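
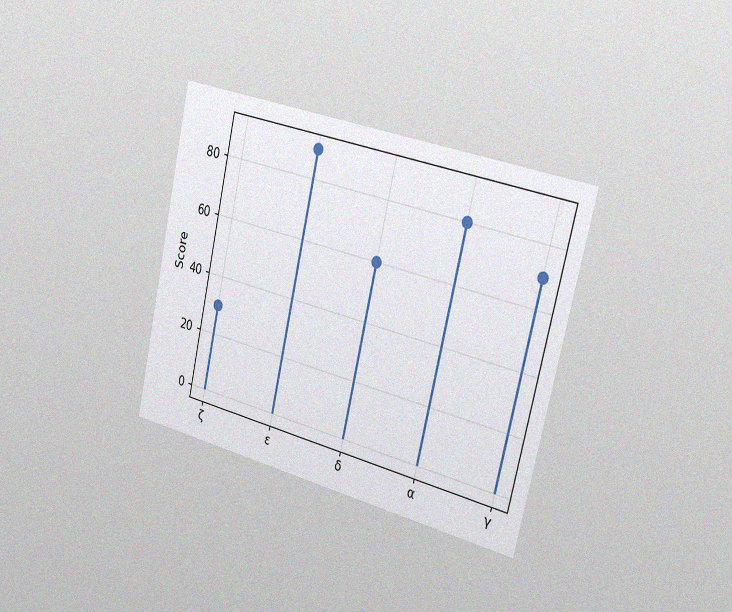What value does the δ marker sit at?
60

The chart is tilted about 13° clockwise and viewed slightly from the right, with some photo noise. The δ marker sits at 60.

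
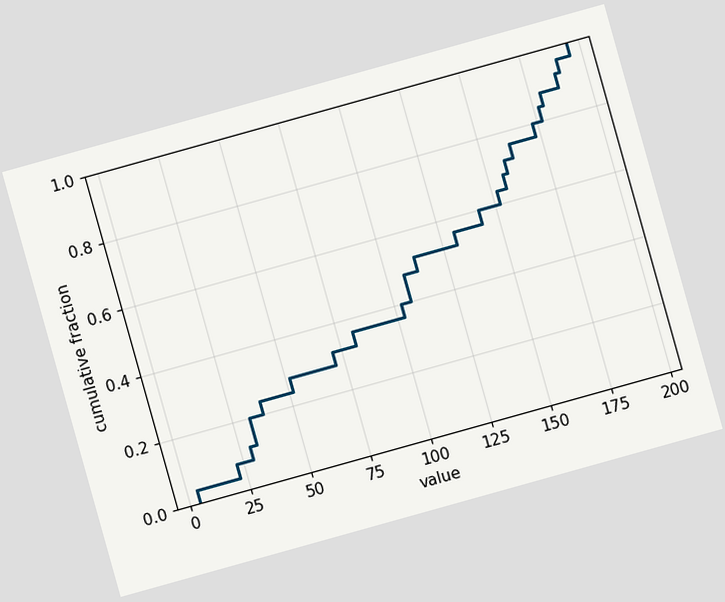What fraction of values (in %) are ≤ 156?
The chart is tilted about 16° counter-clockwise. At x=156 the ECDF step is at 68%.

68%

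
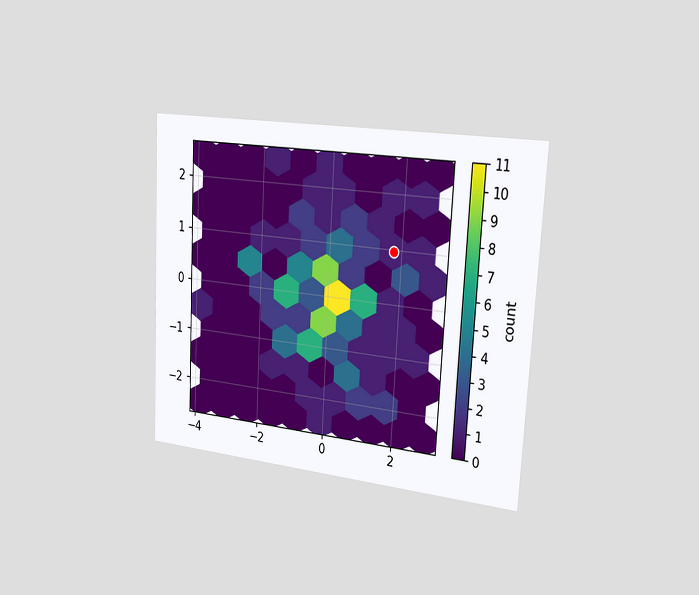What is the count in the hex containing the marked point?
1

The chart is tilted about 3° clockwise and viewed slightly from the right. The marked hex reads 1 on the colorbar.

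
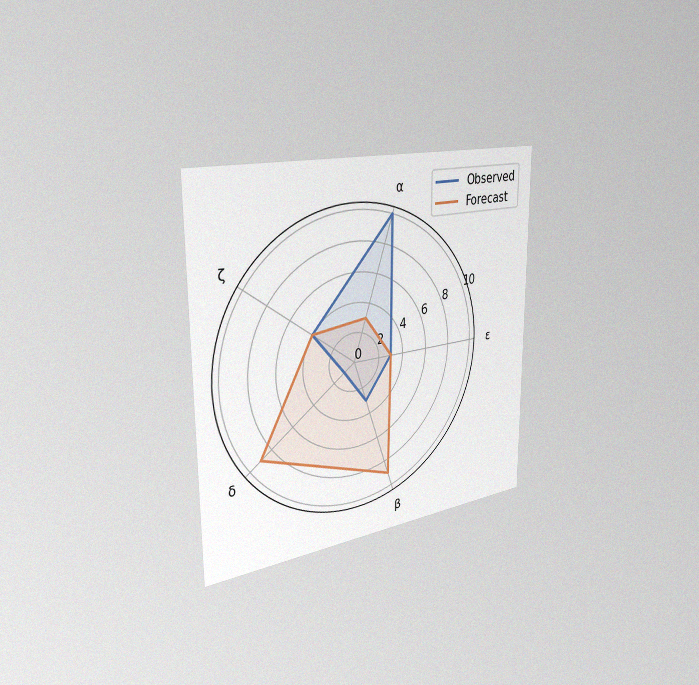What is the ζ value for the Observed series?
The chart is viewed slightly from the left, with some photo noise. On the ζ axis, Observed reaches 4.

4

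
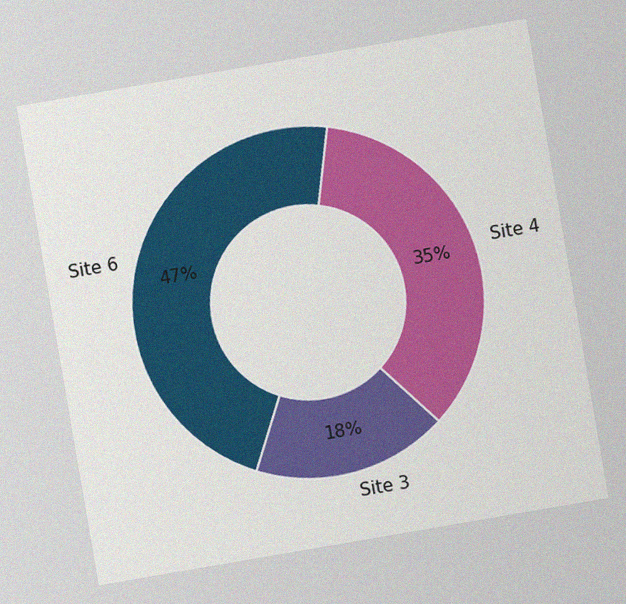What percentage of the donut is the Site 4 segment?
The chart is tilted about 10° counter-clockwise, with some photo noise. The Site 4 segment takes up 35% of the ring.

35%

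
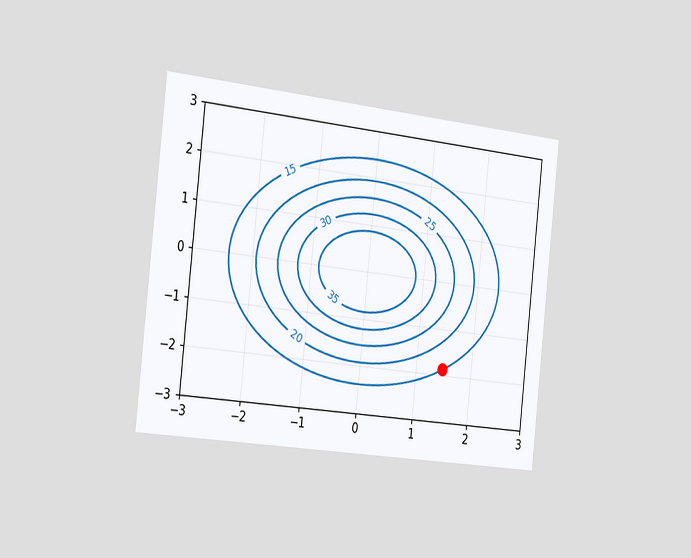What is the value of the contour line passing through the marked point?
15

The chart is tilted about 6° clockwise and viewed slightly from the left. The marked point sits on the contour labelled 15.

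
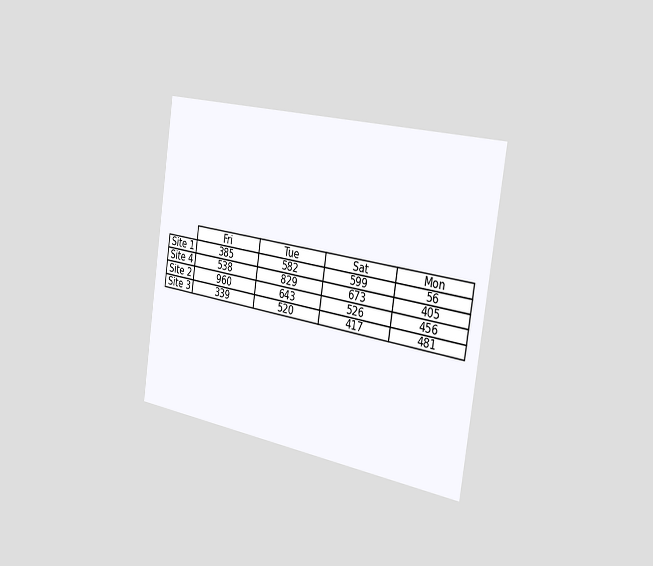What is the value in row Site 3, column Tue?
The chart is tilted about 8° clockwise and viewed slightly from the right. The (Site 3, Tue) cell reads 520.

520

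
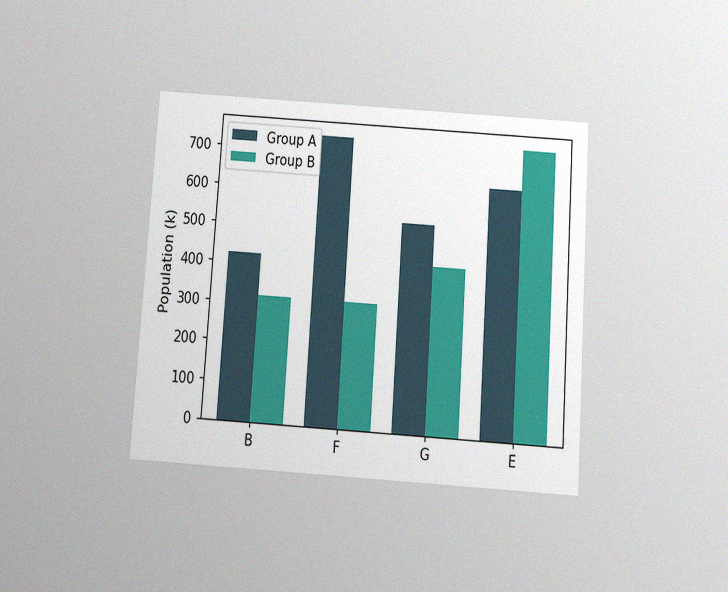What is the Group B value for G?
424k

The chart is tilted about 4° clockwise and viewed slightly from below, with some photo noise. The Group B bar at G reaches 424k on the y-axis.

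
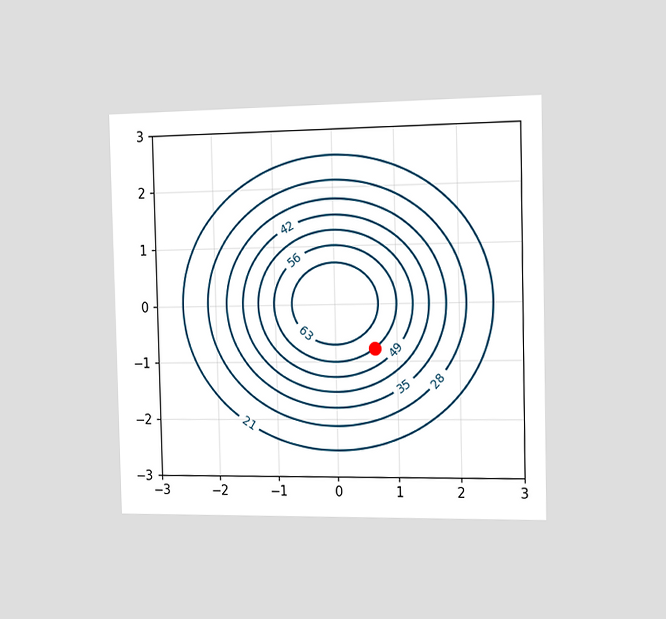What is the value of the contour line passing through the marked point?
The chart is viewed slightly from the right. The marked point sits on the contour labelled 56.

56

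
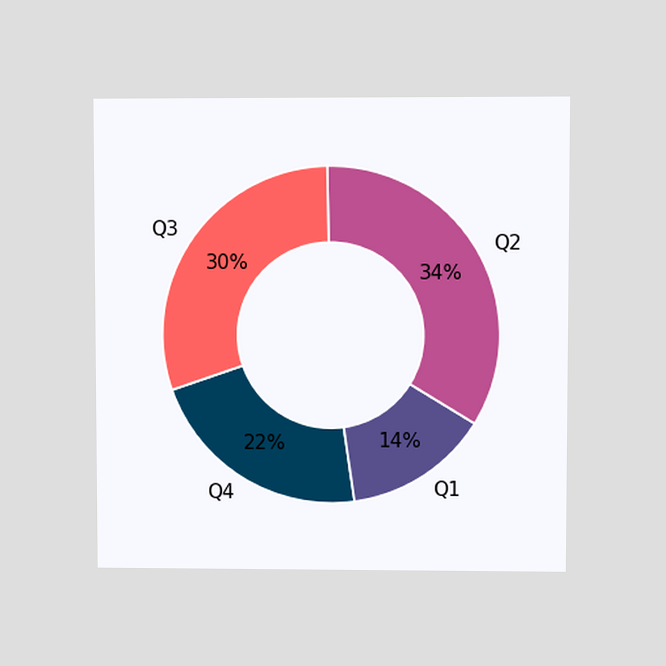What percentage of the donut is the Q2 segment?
34%

The chart is viewed at a slight angle. The Q2 segment takes up 34% of the ring.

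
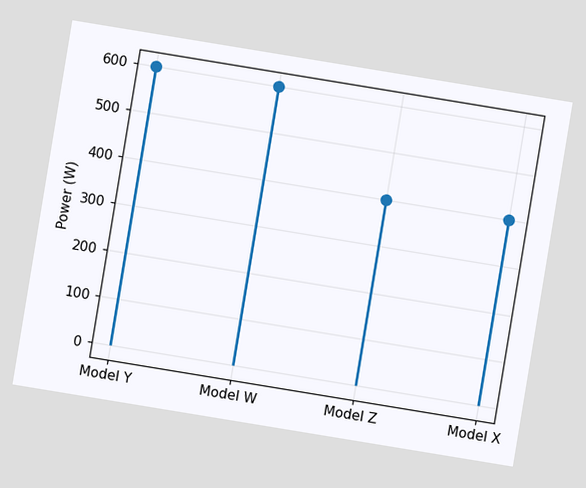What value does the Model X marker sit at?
The chart is tilted about 9° clockwise. The Model X marker sits at 400W.

400W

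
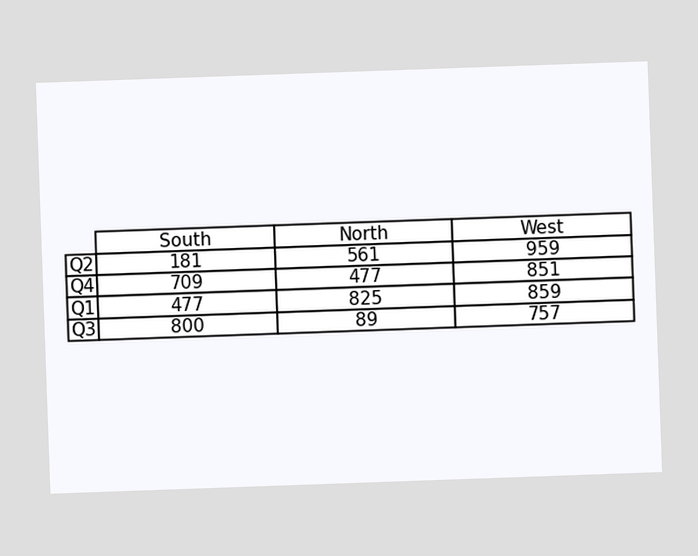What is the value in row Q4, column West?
The chart is tilted about 2° counter-clockwise. The (Q4, West) cell reads 851.

851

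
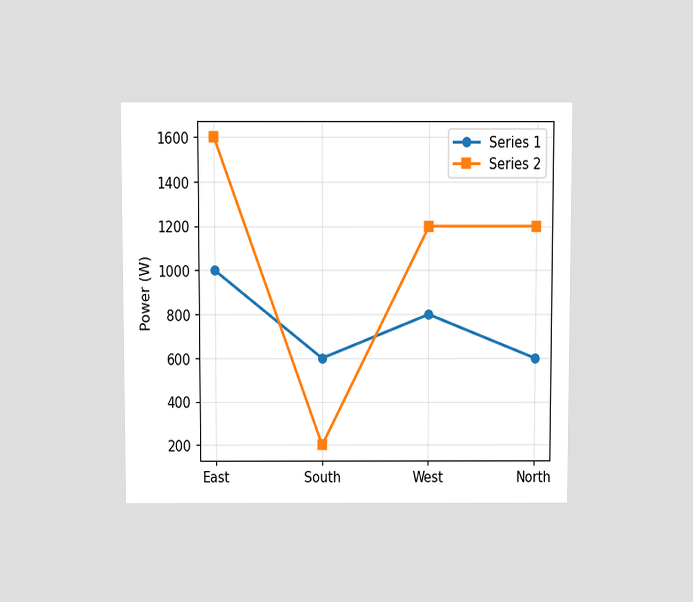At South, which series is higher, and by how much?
Series 1, by 400W

The chart is viewed slightly from above. At South, Series 1 sits above the other line by 400W.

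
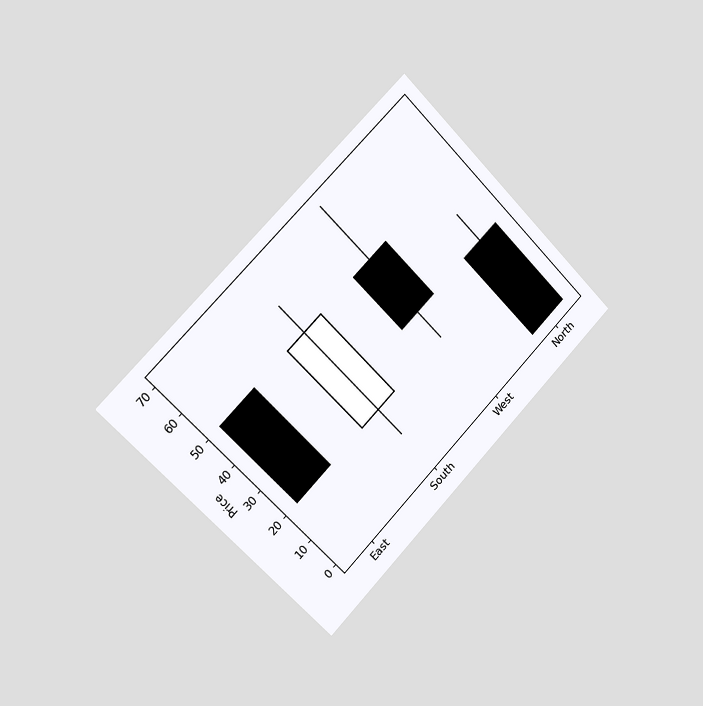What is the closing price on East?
20

The chart is tilted about 45° counter-clockwise and viewed slightly from the left. The East candle closes at 20.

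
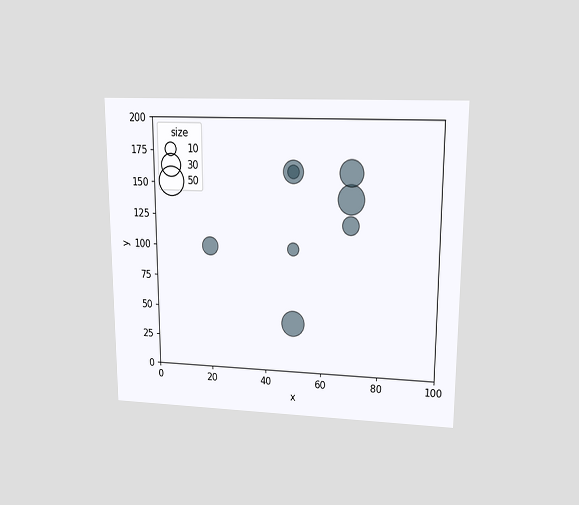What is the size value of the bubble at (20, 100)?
The chart is viewed at a slight angle. Matching the bubble at (20, 100) against the size legend gives 20.

20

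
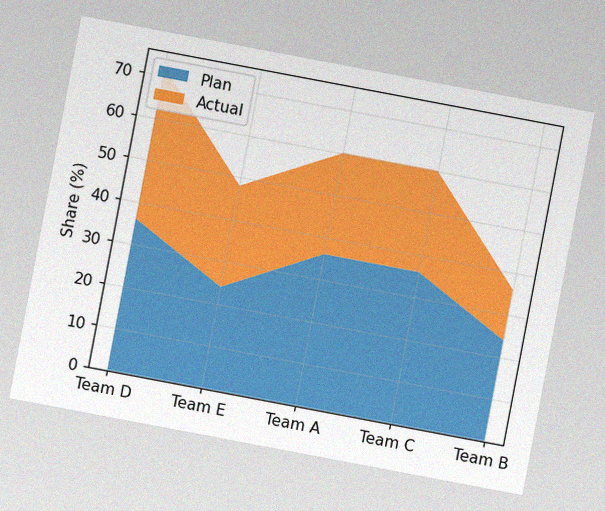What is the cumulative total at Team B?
The chart is tilted about 11° clockwise, with some photo noise. The stacked total at Team B reaches 36%.

36%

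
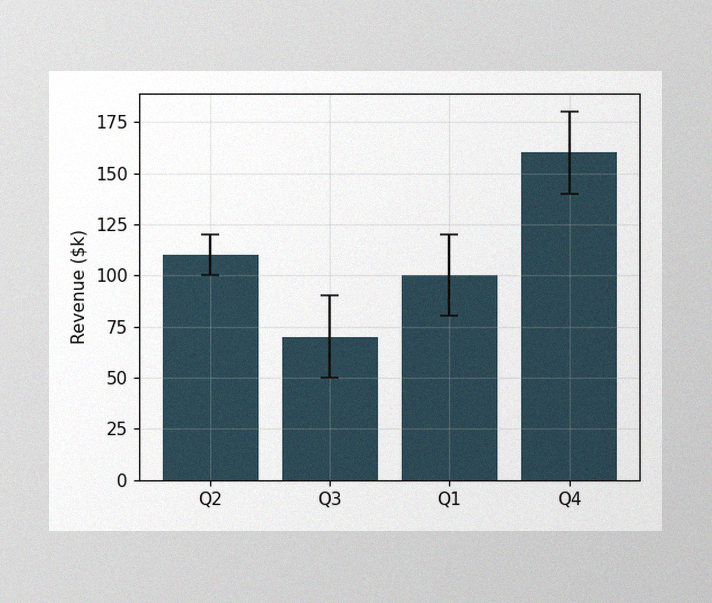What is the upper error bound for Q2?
$120k

The image has some photo noise and uneven lighting. The Q2 bar's upper whisker reaches $120k.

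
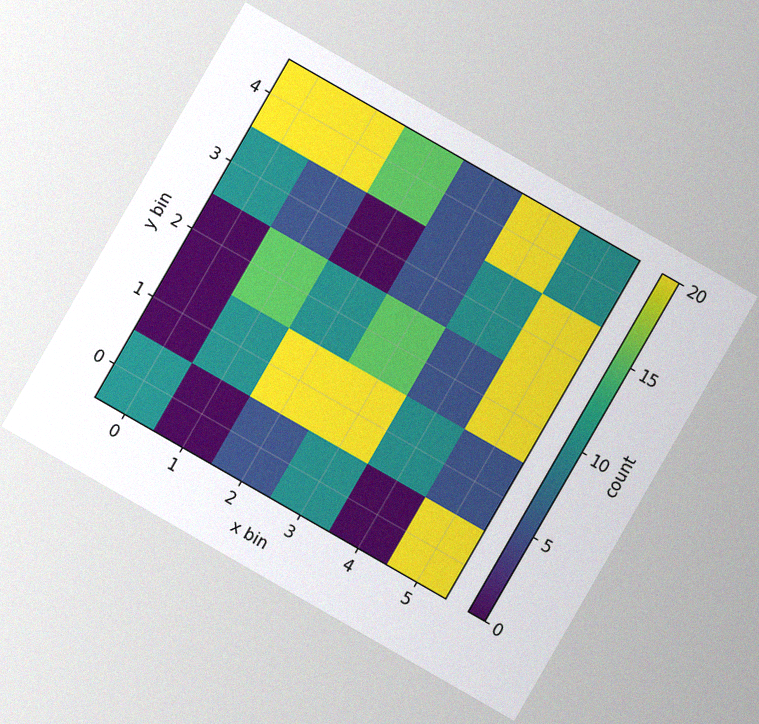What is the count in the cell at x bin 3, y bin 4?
The chart is tilted about 30° clockwise, with some photo noise. Matching the cell (3, 4) against the colorbar gives 5.

5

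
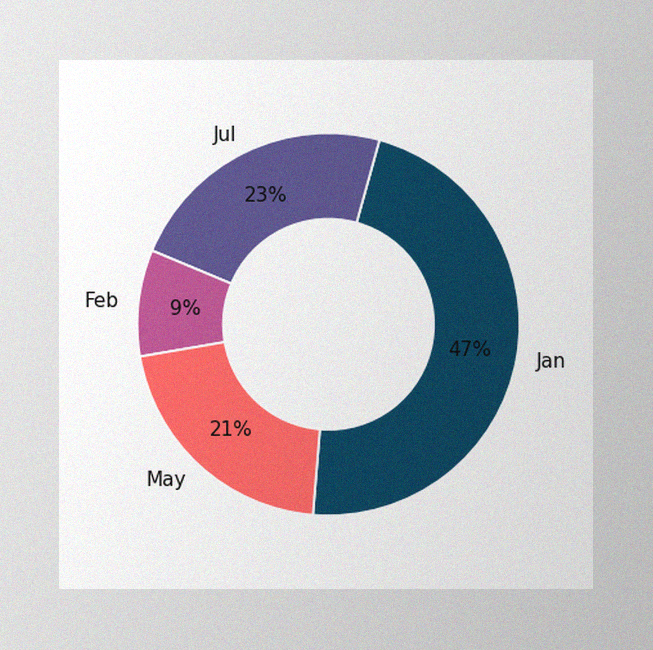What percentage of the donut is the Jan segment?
47%

The image has some photo noise and uneven lighting. The Jan segment takes up 47% of the ring.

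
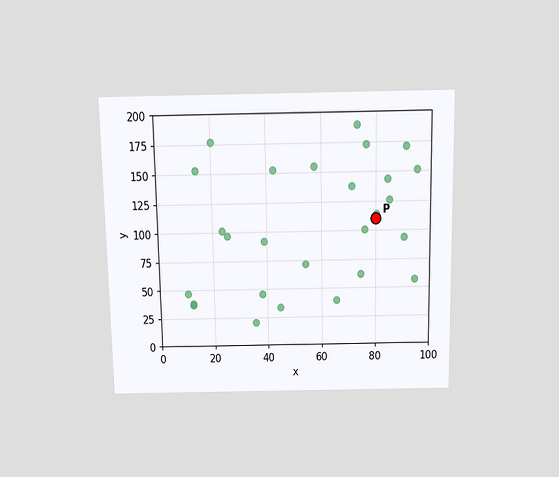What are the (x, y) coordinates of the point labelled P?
The chart is viewed slightly from above. Following the gridlines from P to each axis, P sits at (80, 110).

(80, 110)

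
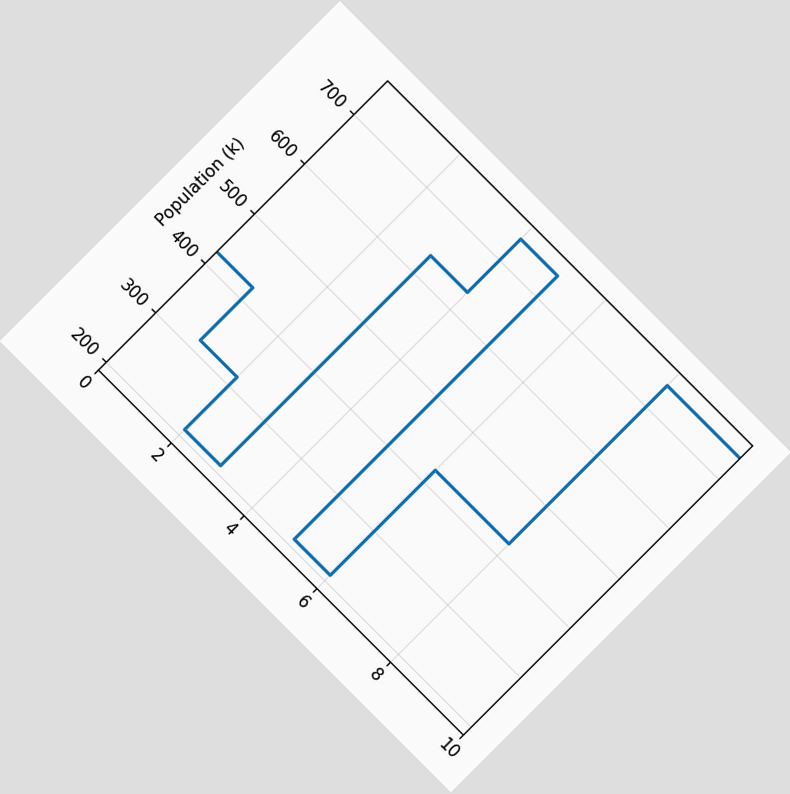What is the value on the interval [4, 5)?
The chart is tilted about 45° clockwise. On [4, 5) the step sits at 742k.

742k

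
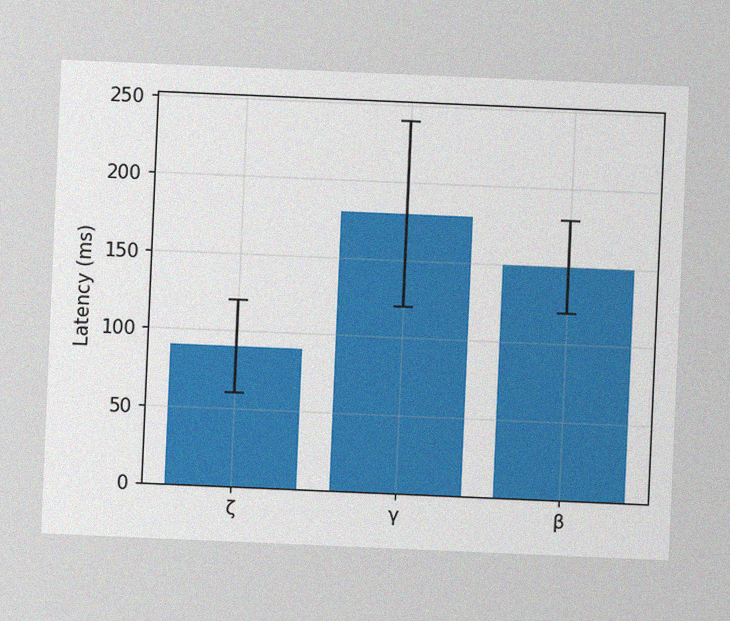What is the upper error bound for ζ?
120ms

The chart is tilted about 2° clockwise, with some photo noise. The ζ bar's upper whisker reaches 120ms.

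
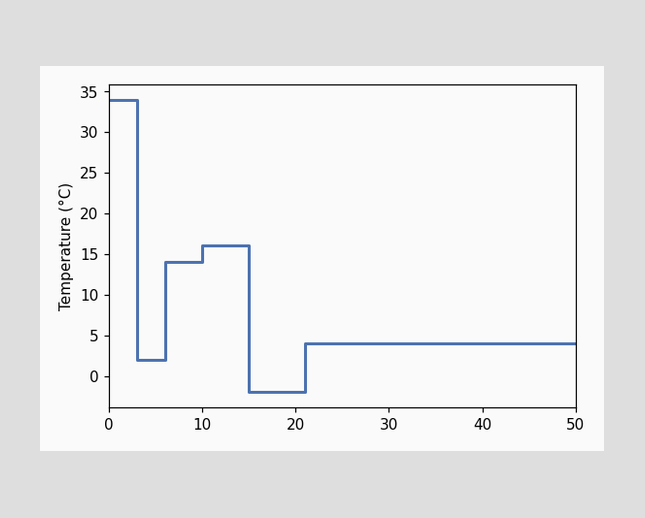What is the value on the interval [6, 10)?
14°C

On [6, 10) the step sits at 14°C.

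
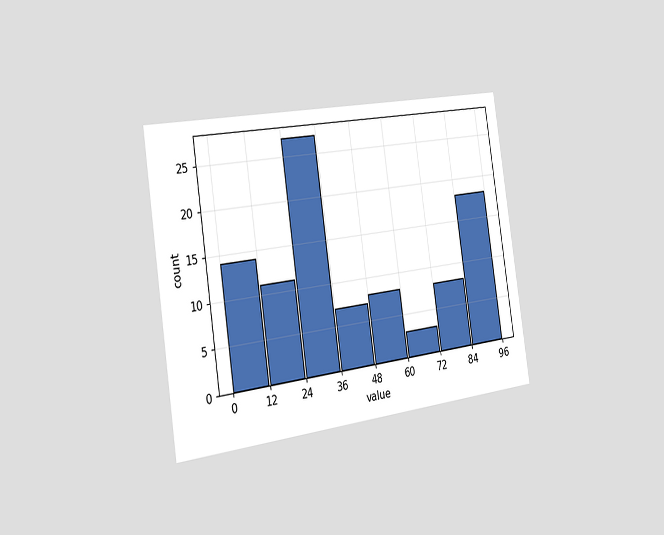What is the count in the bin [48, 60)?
The chart is tilted about 8° counter-clockwise and viewed slightly from the left. The [48, 60) bin has height 8.

8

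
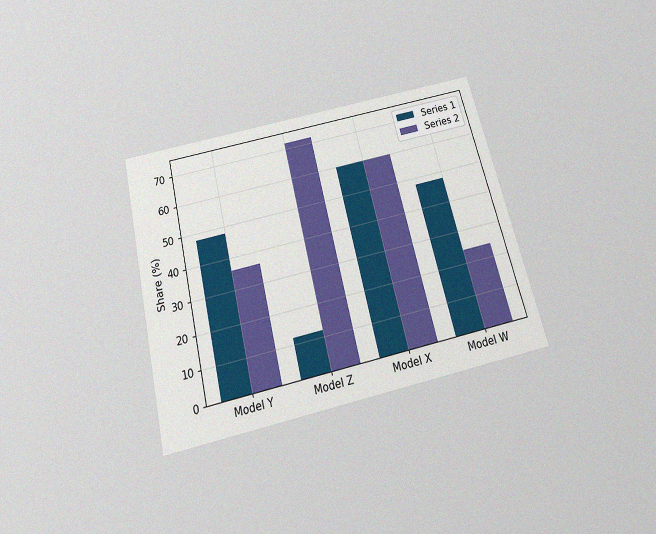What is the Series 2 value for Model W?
The chart is tilted about 14° counter-clockwise and viewed slightly from below, with some photo noise. The Series 2 bar at Model W reaches 24% on the y-axis.

24%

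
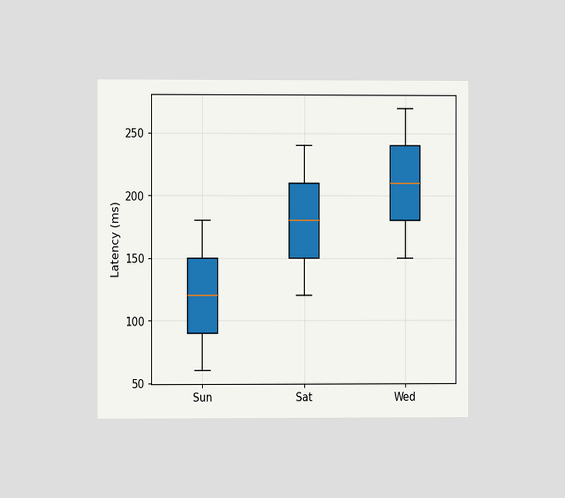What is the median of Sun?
120ms

The chart is viewed at a slight angle. The median line in the Sun box sits at 120ms.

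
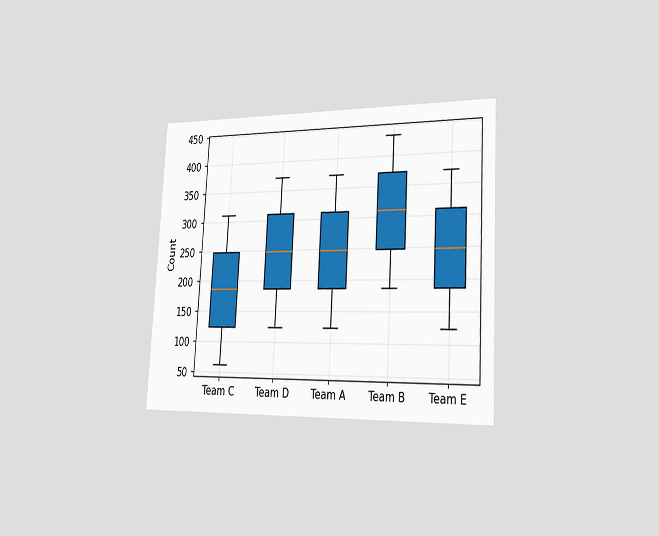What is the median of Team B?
310

The chart is tilted about 3° clockwise and viewed slightly from the right. The median line in the Team B box sits at 310.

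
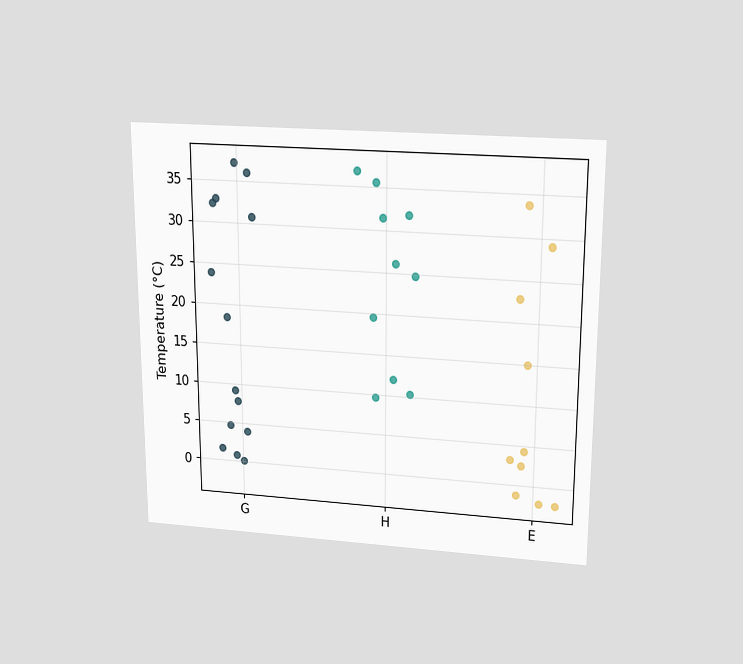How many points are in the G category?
The chart is viewed slightly from above. Counting the markers in the G column gives 14.

14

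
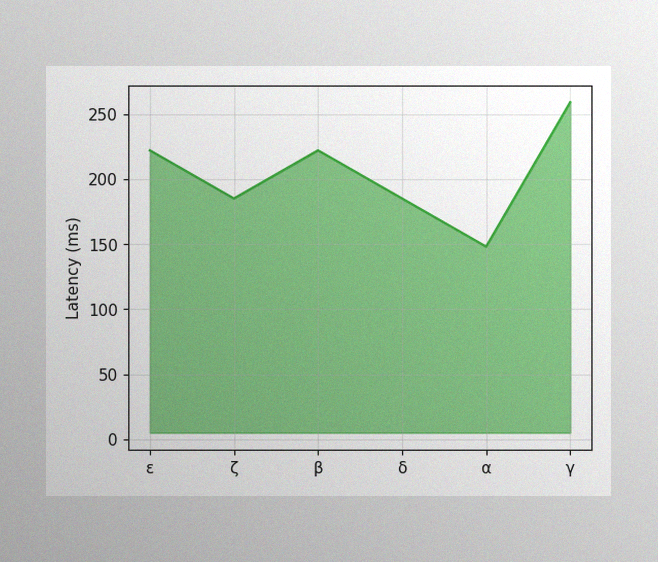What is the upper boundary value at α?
148ms

The image has some photo noise and uneven lighting. At α the upper boundary is at 148ms.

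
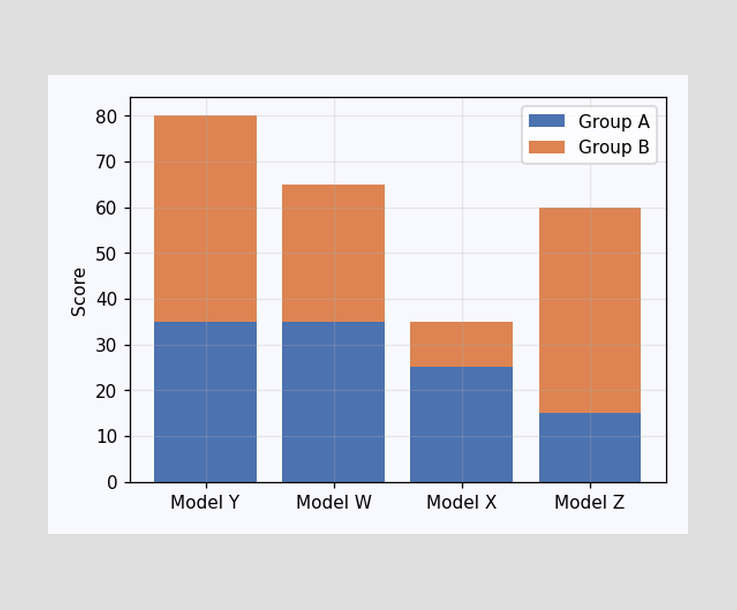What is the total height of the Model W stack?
65

The Model W stack's top reaches 65 on the y-axis.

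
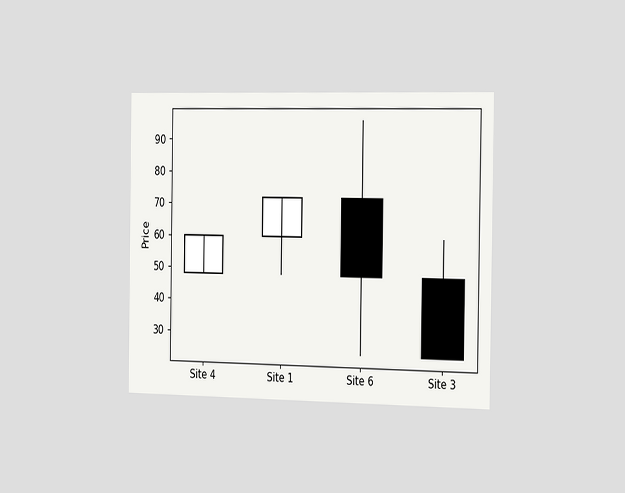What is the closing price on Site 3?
24

The chart is viewed slightly from the right. The Site 3 candle closes at 24.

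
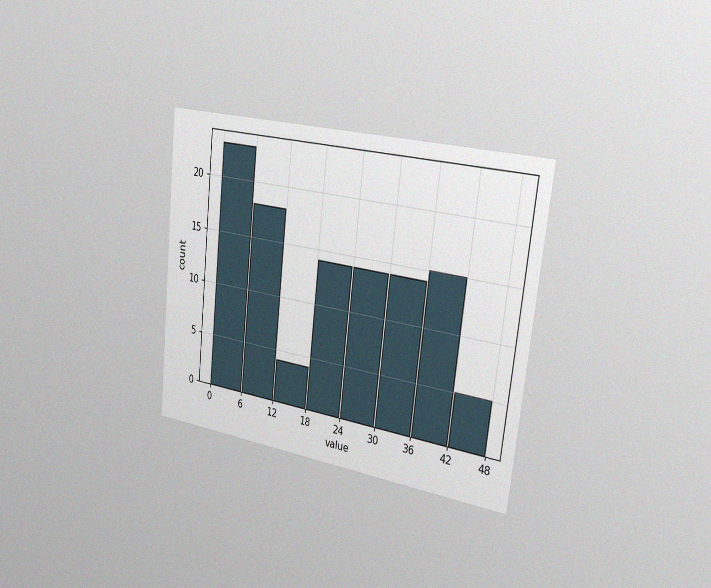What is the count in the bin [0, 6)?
The chart is tilted about 6° clockwise and viewed slightly from the right, with some photo noise. The [0, 6) bin has height 23.

23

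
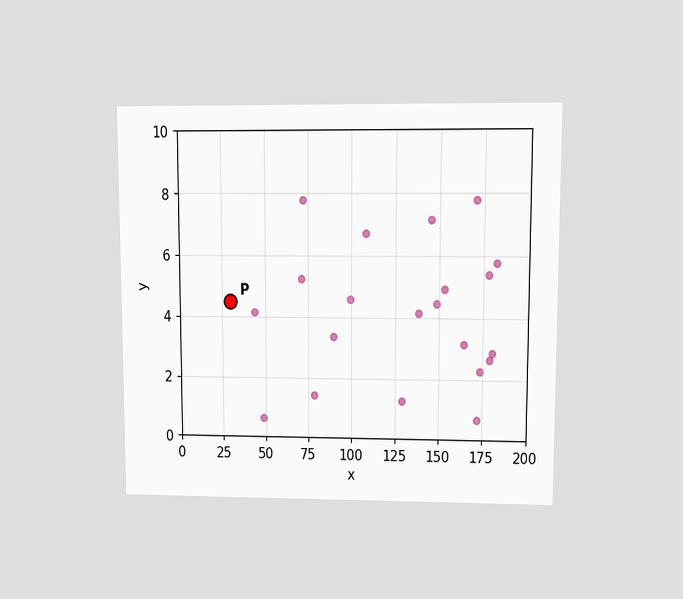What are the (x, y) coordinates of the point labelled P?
The chart is viewed at a slight angle. Following the gridlines from P to each axis, P sits at (30, 4.5).

(30, 4.5)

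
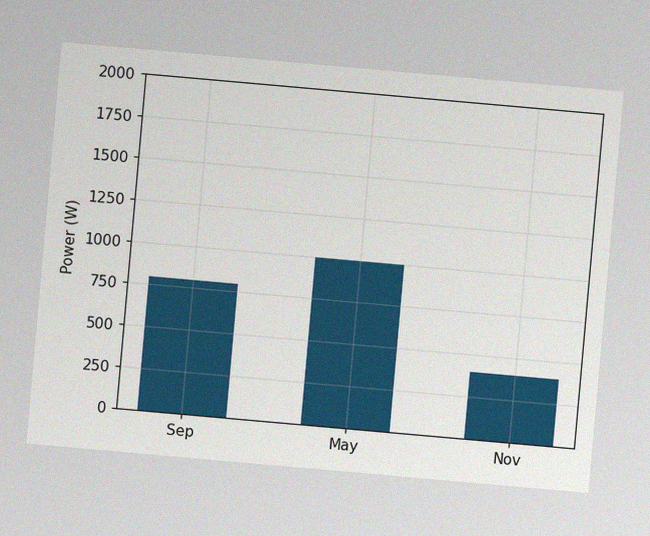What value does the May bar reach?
The chart is tilted about 5° clockwise, with some photo noise. Reading along the chart's y-axis, the May bar reaches 1000W.

1000W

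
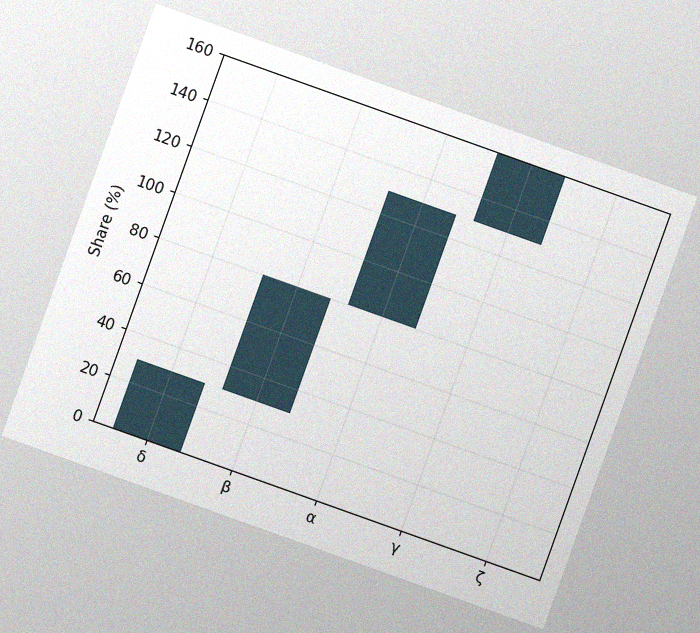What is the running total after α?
130%

The chart is tilted about 20° clockwise, with some photo noise. After α the running total reaches 130%.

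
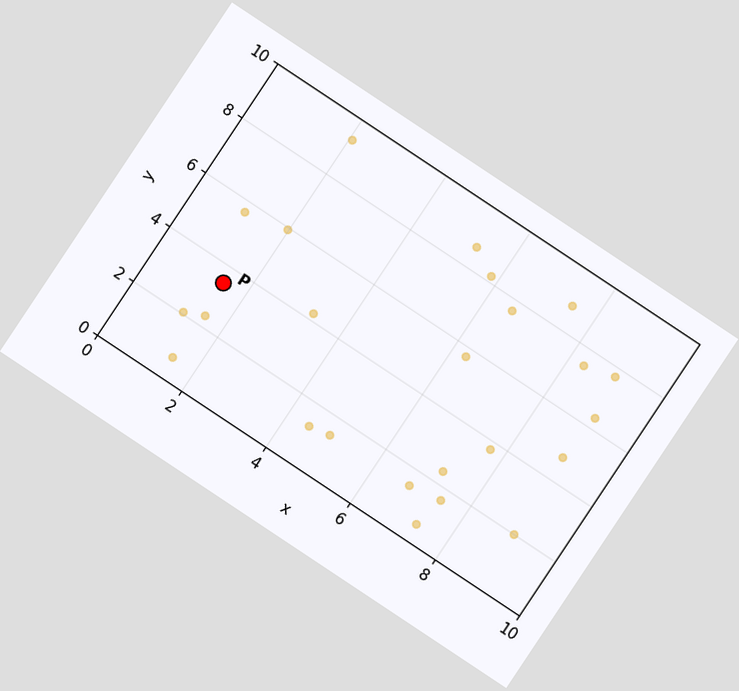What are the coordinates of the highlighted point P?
(1.5, 3.5)

The chart is tilted about 34° clockwise. Following the gridlines from P to each axis, P sits at (1.5, 3.5).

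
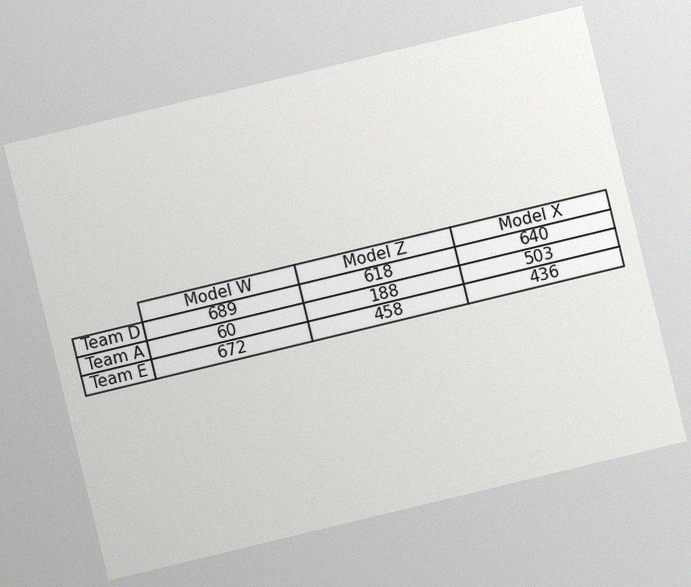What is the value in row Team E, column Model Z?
458

The chart is tilted about 14° counter-clockwise, with some photo noise. The (Team E, Model Z) cell reads 458.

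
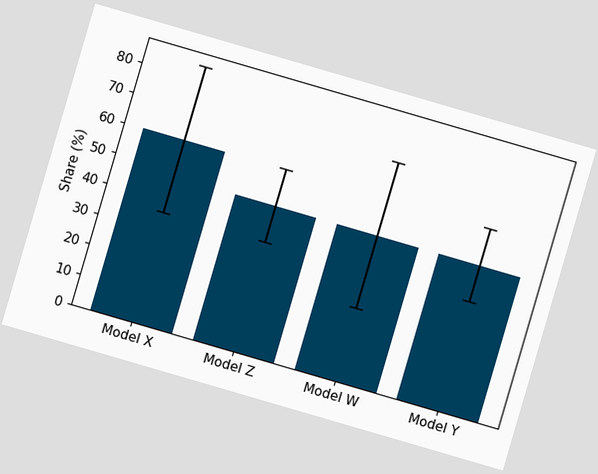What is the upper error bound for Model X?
84%

The chart is tilted about 16° clockwise. The Model X bar's upper whisker reaches 84%.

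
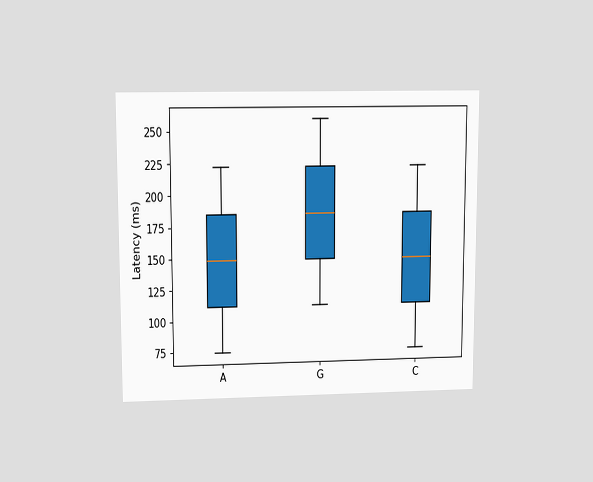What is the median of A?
The chart is viewed slightly from above. The median line in the A box sits at 148ms.

148ms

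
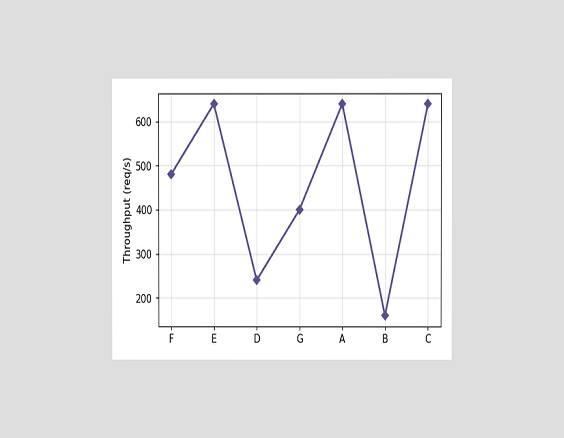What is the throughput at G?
400req/s

The chart is viewed at a slight angle. At G, the line is at 400req/s.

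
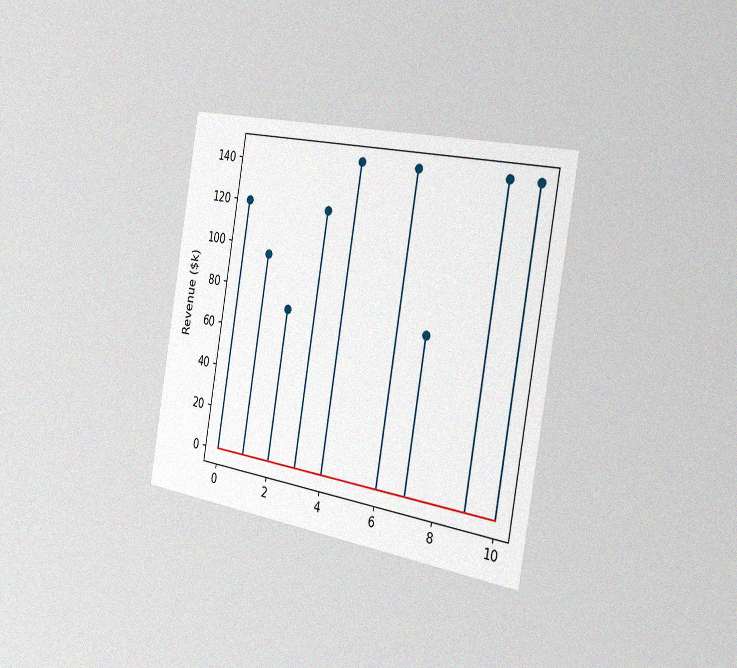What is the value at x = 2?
The chart is tilted about 10° clockwise and viewed slightly from the right, with some photo noise. The stem at x=2 reaches $72k.

$72k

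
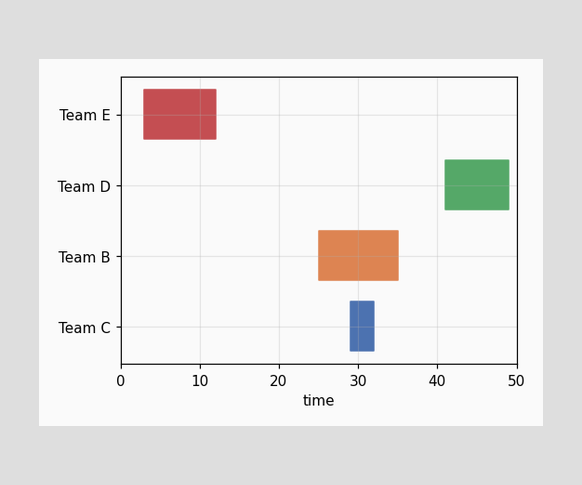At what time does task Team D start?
41

The Team D bar begins at t=41.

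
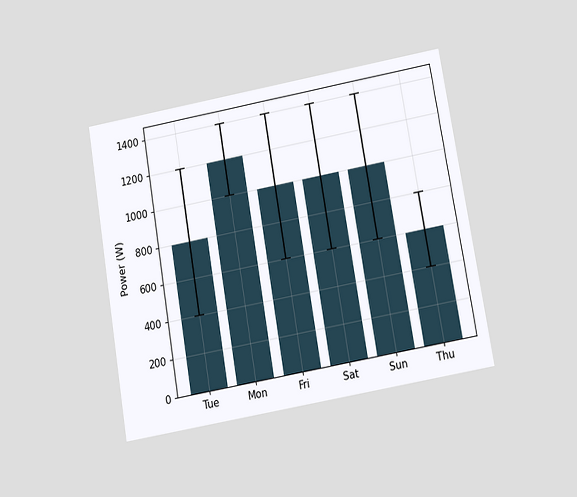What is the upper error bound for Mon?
The chart is tilted about 10° counter-clockwise and viewed slightly from below. The Mon bar's upper whisker reaches 1400W.

1400W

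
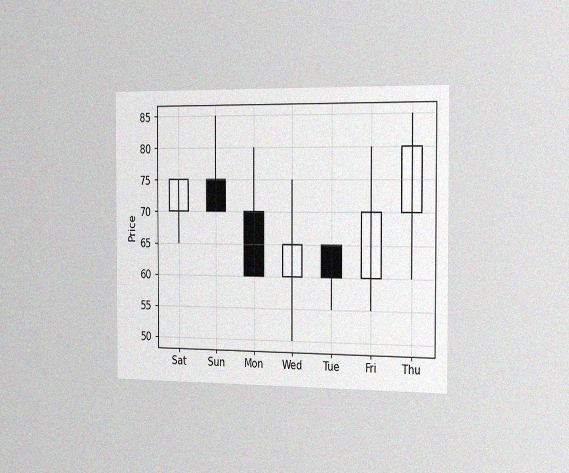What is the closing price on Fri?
70

The chart is viewed slightly from the right, with some photo noise. The Fri candle closes at 70.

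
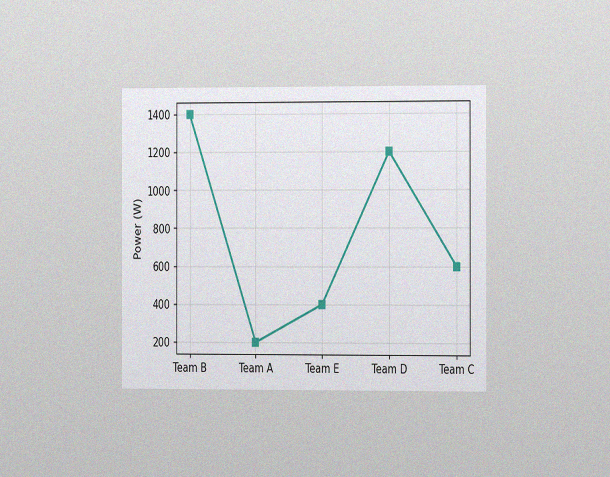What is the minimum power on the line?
The chart is viewed slightly from the right, with some photo noise. The lowest point is at Team A, and reading across to the y-axis gives 200W.

200W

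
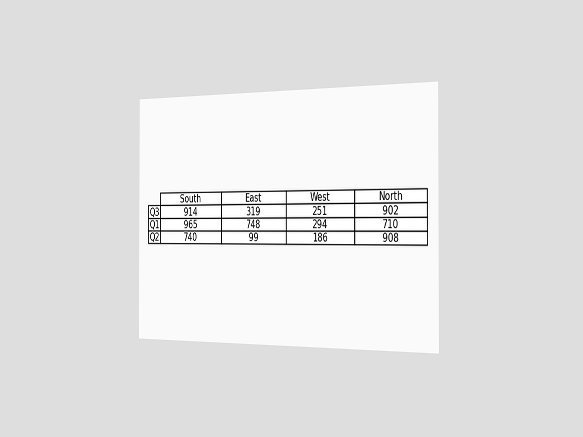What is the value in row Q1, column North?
710

The chart is viewed slightly from the right. The (Q1, North) cell reads 710.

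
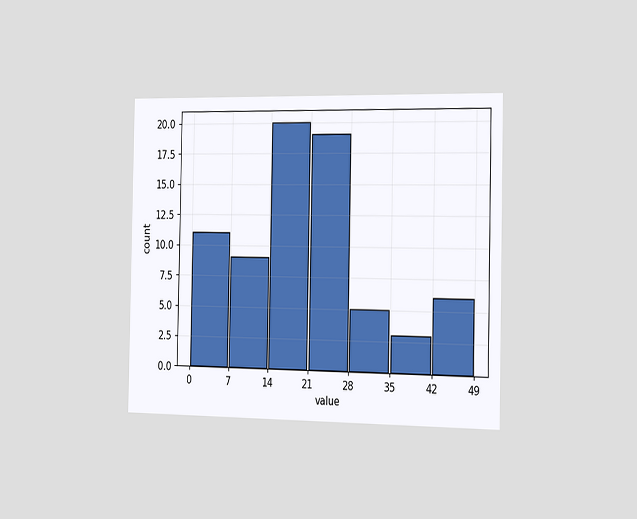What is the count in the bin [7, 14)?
9

The chart is viewed slightly from the right. The [7, 14) bin has height 9.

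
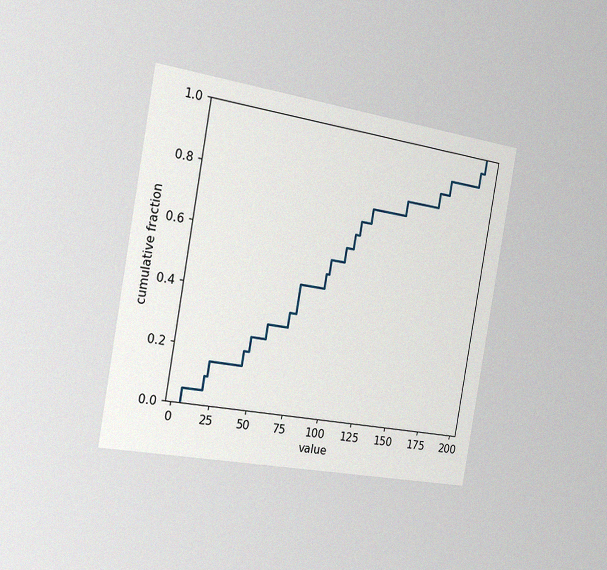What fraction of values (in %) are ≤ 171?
The chart is tilted about 10° clockwise and viewed slightly from the left, with some photo noise. At x=171 the ECDF step is at 90%.

90%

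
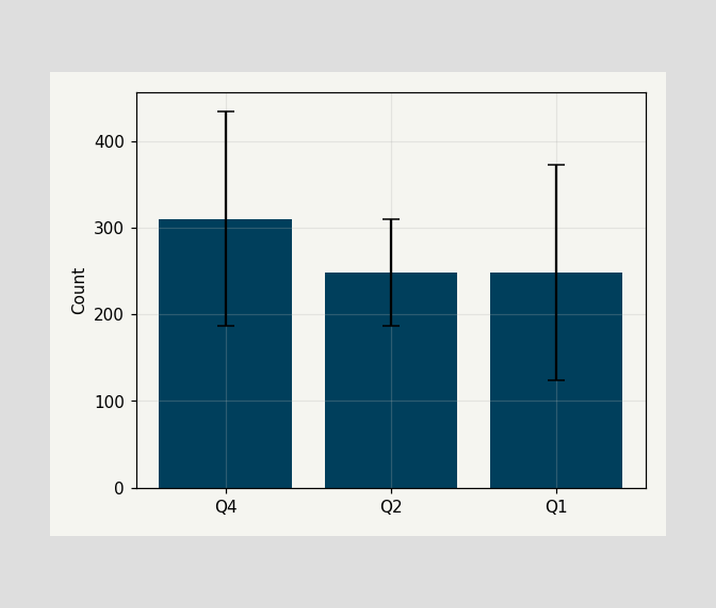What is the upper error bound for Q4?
434

The Q4 bar's upper whisker reaches 434.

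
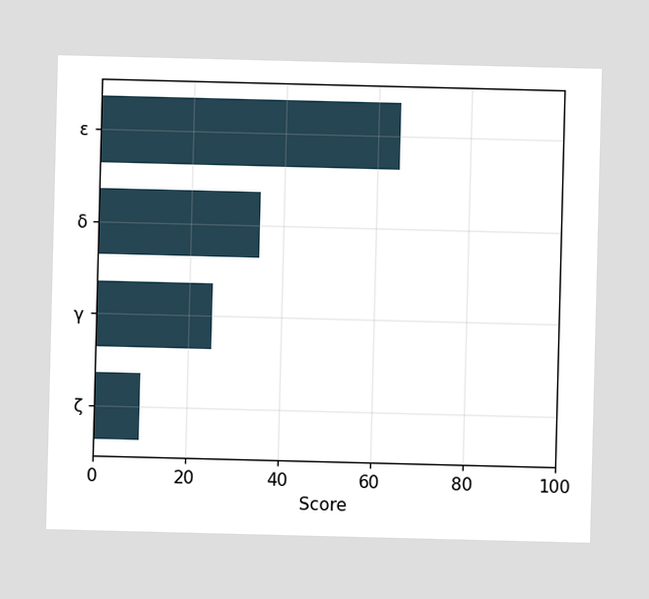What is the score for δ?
35

Reading along the chart's x-axis, the δ bar reaches 35.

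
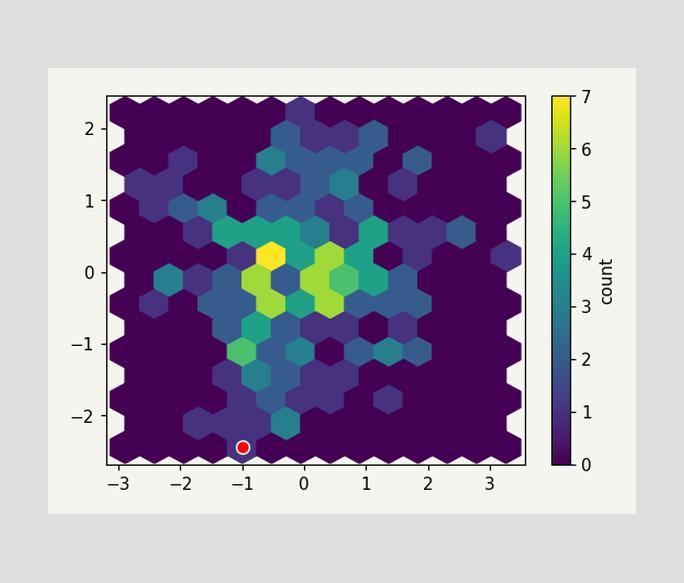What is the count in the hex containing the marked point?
The marked hex reads 1 on the colorbar.

1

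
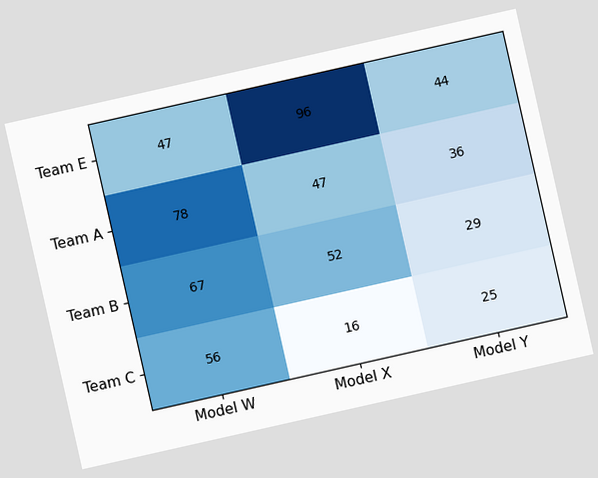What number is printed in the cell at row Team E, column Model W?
The chart is tilted about 13° counter-clockwise. The (Team E, Model W) cell reads 47.

47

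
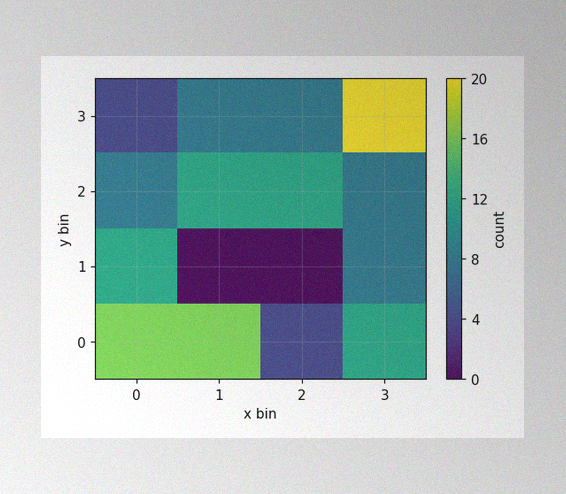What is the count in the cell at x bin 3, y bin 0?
The image has some photo noise and uneven lighting. Matching the cell (3, 0) against the colorbar gives 12.

12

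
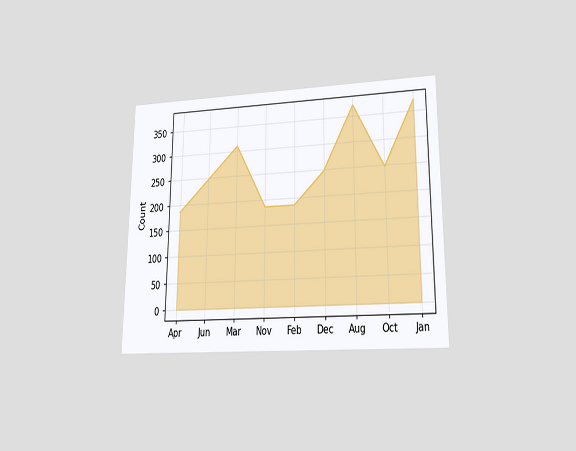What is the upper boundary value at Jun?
The chart is viewed at a slight angle. At Jun the upper boundary is at 248.

248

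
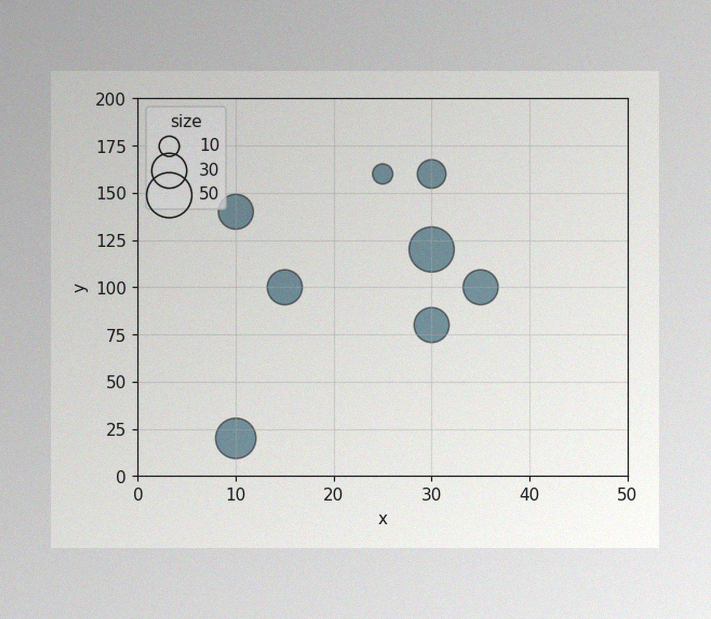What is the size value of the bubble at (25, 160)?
The image has some photo noise and uneven lighting. Matching the bubble at (25, 160) against the size legend gives 10.

10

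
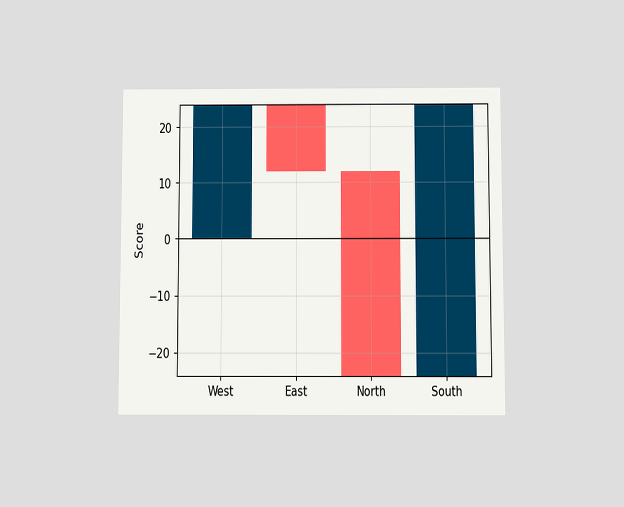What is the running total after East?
12

The chart is viewed slightly from below. After East the running total reaches 12.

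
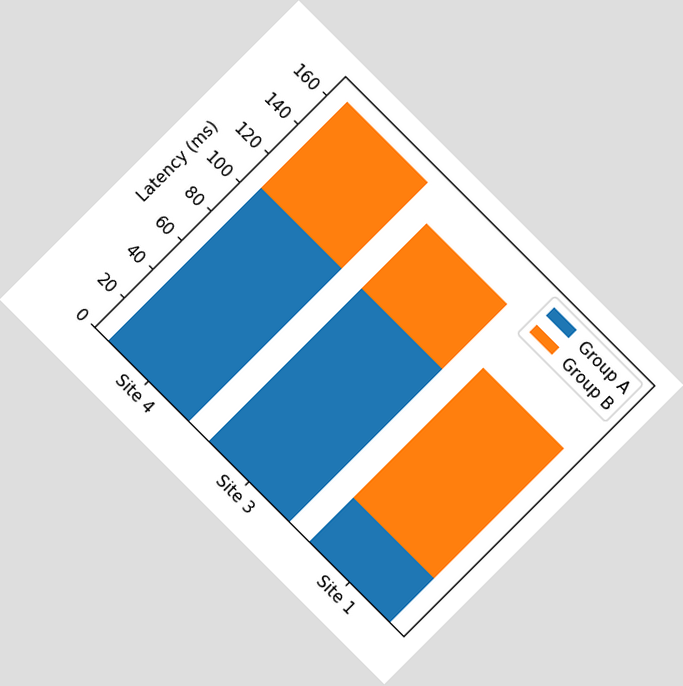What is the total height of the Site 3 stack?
150ms

The chart is tilted about 45° clockwise. The Site 3 stack's top reaches 150ms on the y-axis.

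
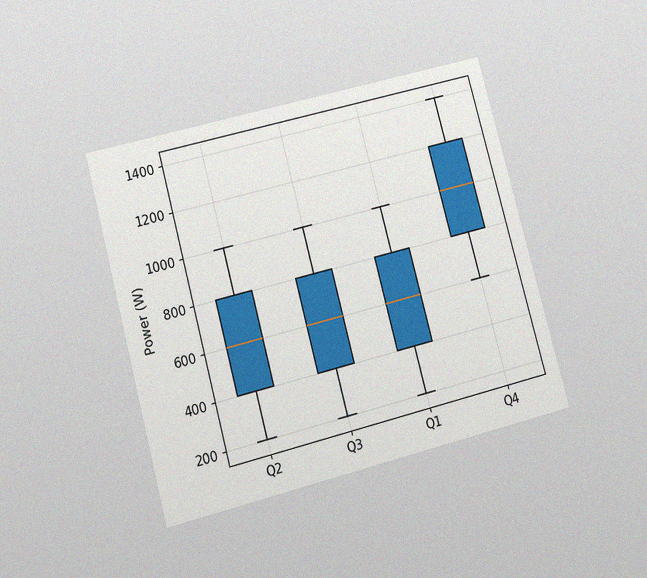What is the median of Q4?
The chart is tilted about 15° counter-clockwise and viewed slightly from below, with some photo noise. The median line in the Q4 box sits at 1000W.

1000W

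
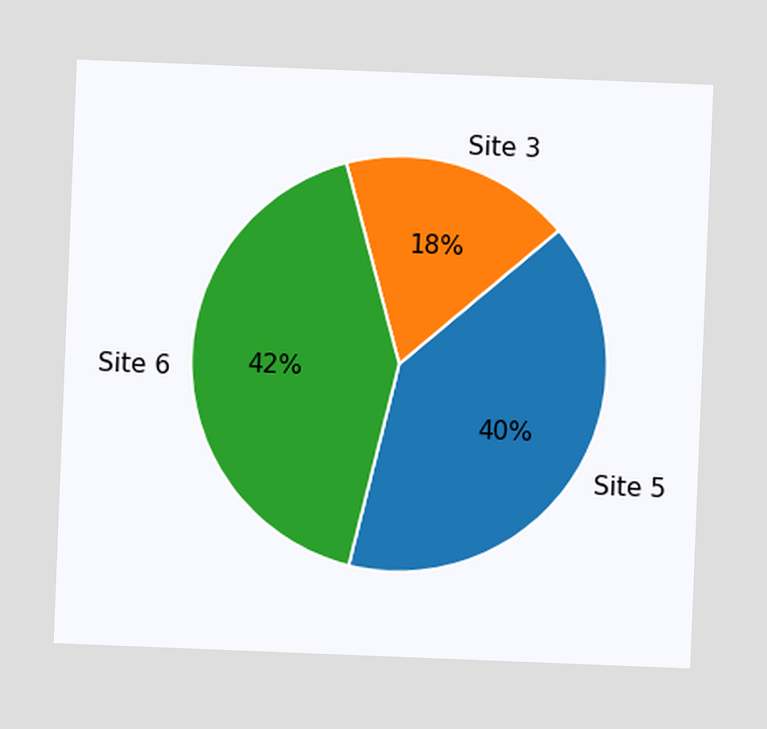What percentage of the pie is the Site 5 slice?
The chart is tilted about 2° clockwise. The Site 5 slice takes up 40% of the pie.

40%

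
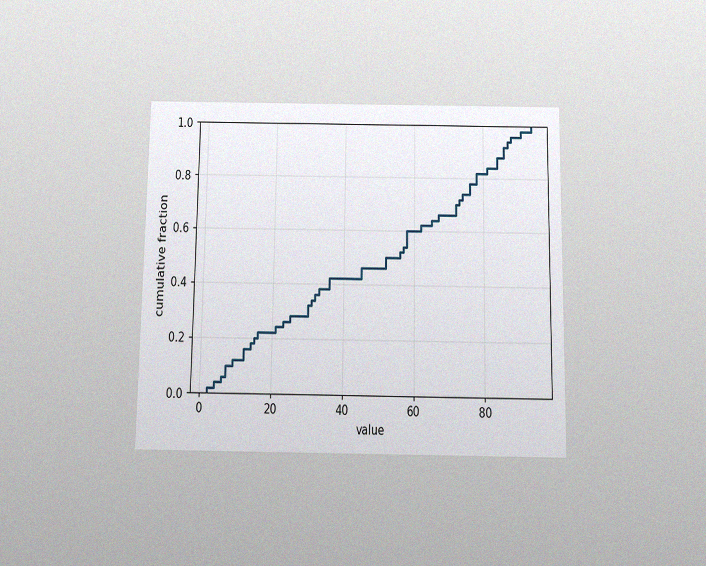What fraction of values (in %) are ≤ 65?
The chart is viewed slightly from below, with some photo noise. At x=65 the ECDF step is at 64%.

64%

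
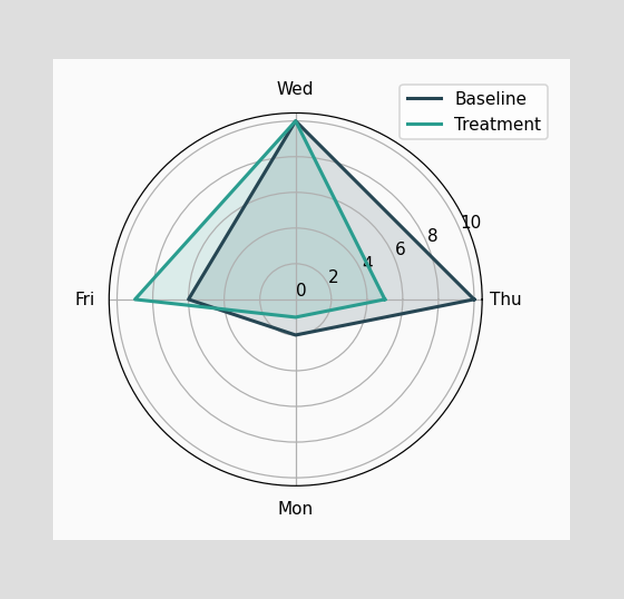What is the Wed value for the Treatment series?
On the Wed axis, Treatment reaches 10.

10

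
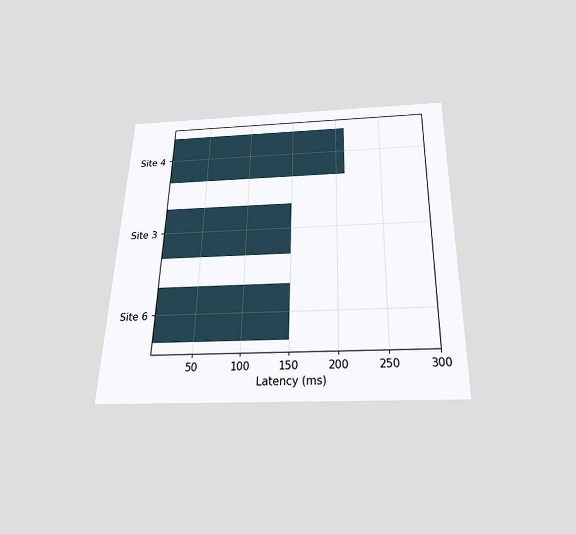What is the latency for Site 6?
150ms

The chart is viewed slightly from below. Reading along the chart's x-axis, the Site 6 bar reaches 150ms.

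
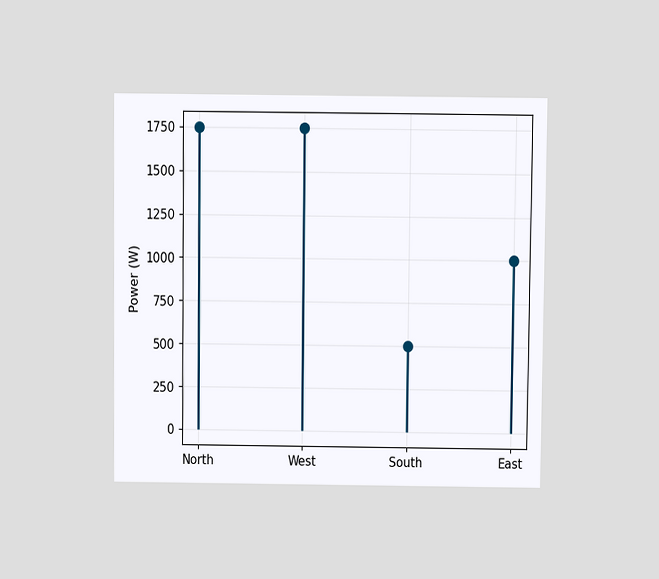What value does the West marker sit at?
1750W

The chart is viewed slightly from above. The West marker sits at 1750W.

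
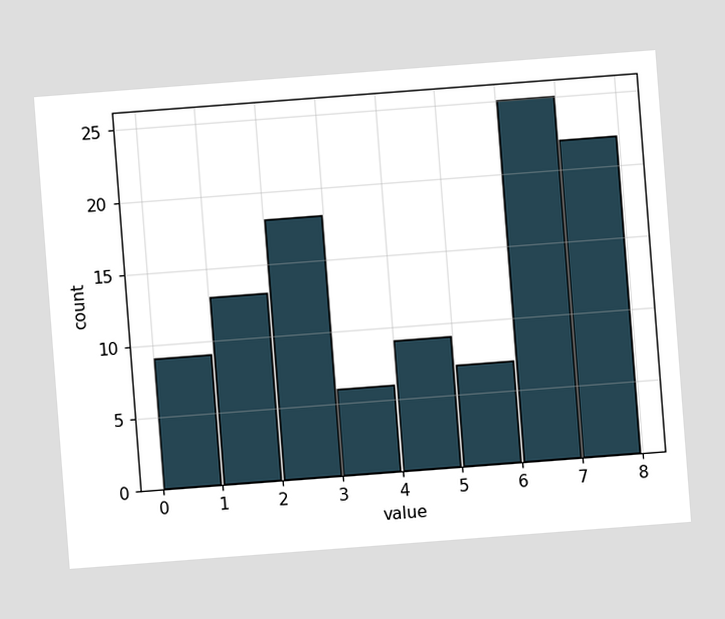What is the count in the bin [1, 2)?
The chart is tilted about 4° counter-clockwise. The [1, 2) bin has height 13.

13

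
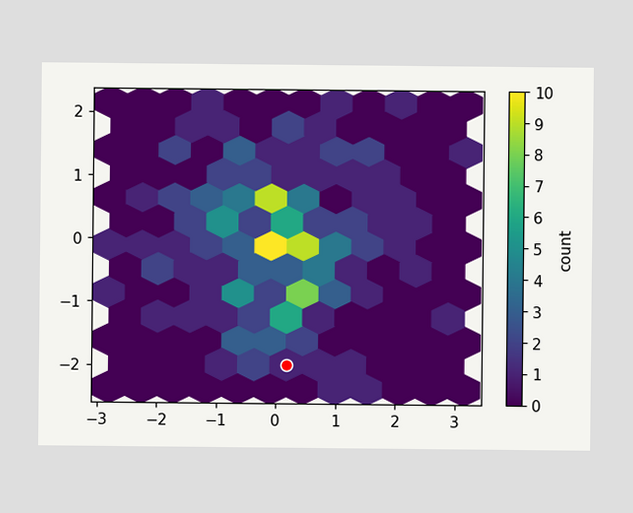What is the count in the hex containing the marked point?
1

The marked hex reads 1 on the colorbar.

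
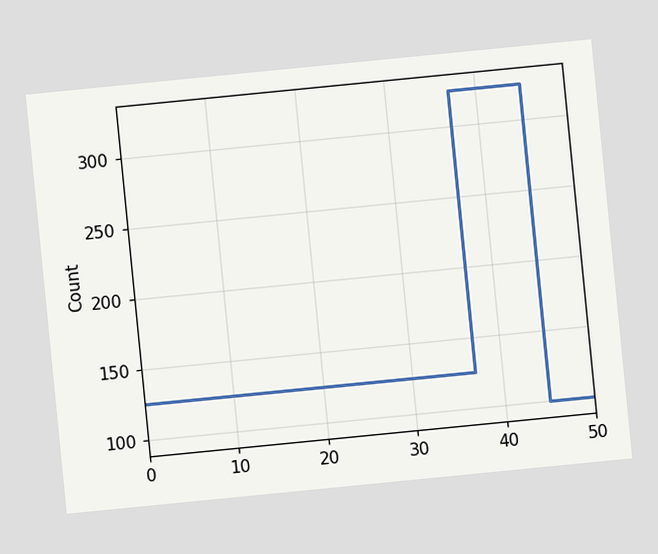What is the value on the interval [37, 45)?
325

The chart is tilted about 6° counter-clockwise. On [37, 45) the step sits at 325.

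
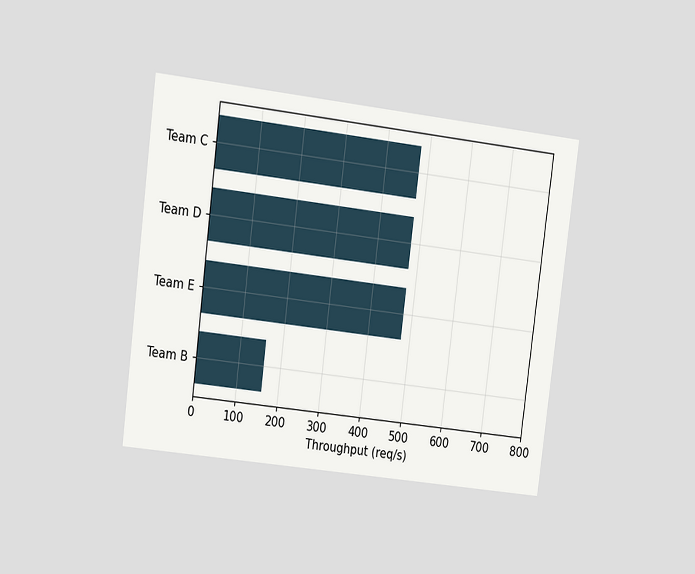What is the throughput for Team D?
The chart is tilted about 7° clockwise and viewed at a slight angle. Reading along the chart's x-axis, the Team D bar reaches 480req/s.

480req/s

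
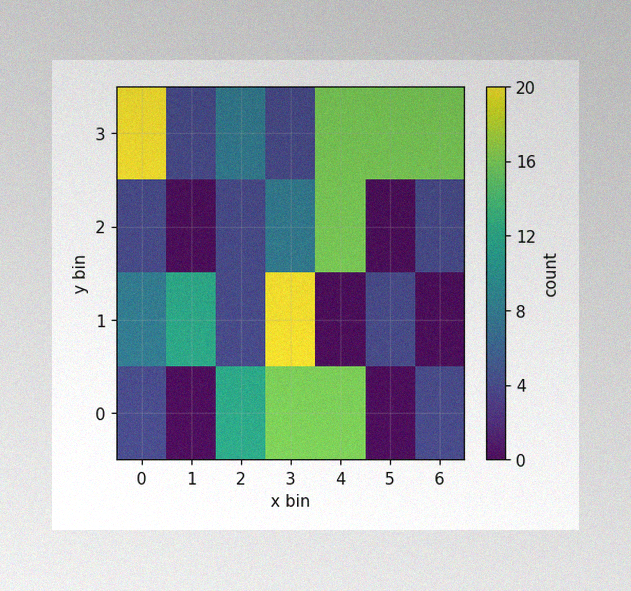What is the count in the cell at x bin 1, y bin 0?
The image has some photo noise and uneven lighting. Matching the cell (1, 0) against the colorbar gives 0.

0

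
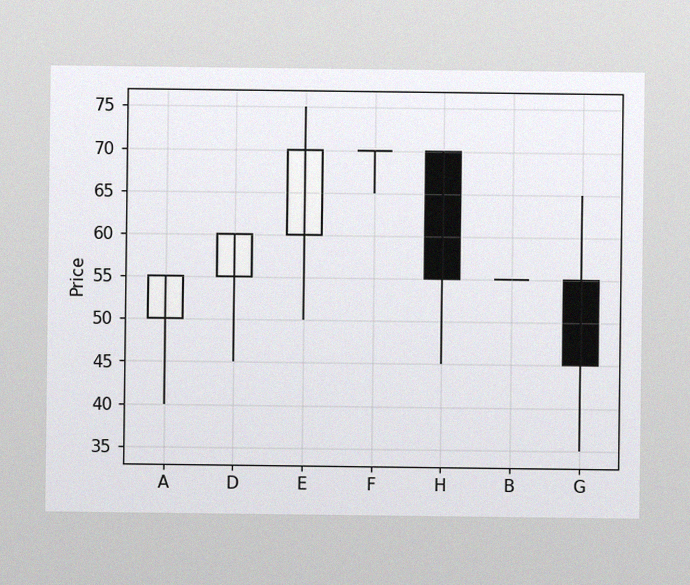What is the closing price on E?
70

The image has some photo noise and uneven lighting. The E candle closes at 70.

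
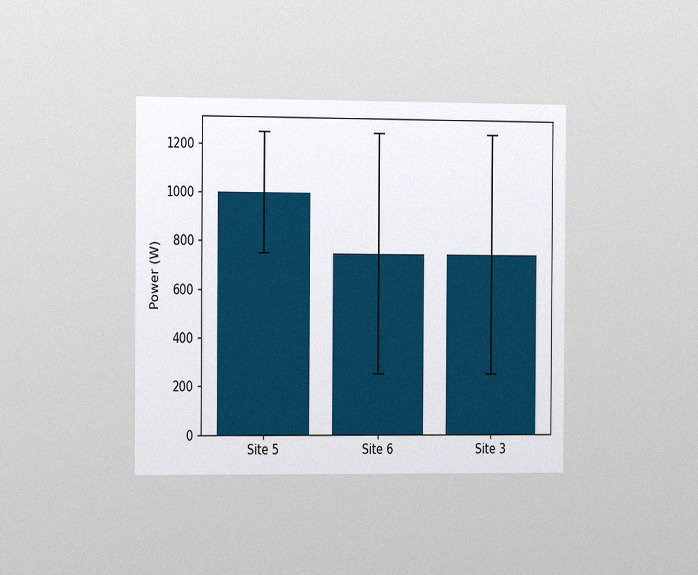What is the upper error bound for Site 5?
1250W

The chart is viewed slightly from the left, with some photo noise. The Site 5 bar's upper whisker reaches 1250W.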